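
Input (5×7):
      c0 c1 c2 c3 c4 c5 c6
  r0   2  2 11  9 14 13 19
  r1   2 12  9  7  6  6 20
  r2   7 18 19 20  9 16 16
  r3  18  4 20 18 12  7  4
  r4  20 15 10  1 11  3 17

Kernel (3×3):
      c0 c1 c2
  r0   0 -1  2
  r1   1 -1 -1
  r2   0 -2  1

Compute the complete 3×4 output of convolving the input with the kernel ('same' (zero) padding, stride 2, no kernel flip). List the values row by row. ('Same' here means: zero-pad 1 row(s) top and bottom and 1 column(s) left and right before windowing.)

4 -29 -24 -46
-35 -38 -16 -28
-45 20 -11 -18

Output[0,0]: The receptive field on the zero-padded input at this output position is [0 0 0 / 0 2 2 / 0 2 12]. Elementwise product with the kernel and sum: 0·-1 + 0·2 + 0·1 + 2·-1 + 2·-1 + 2·-2 + 12·1.
Output[0,1]: The receptive field on the zero-padded input at this output position is [0 0 0 / 2 11 9 / 12 9 7]. Elementwise product with the kernel and sum: 0·-1 + 0·2 + 2·1 + 11·-1 + 9·-1 + 9·-2 + 7·1.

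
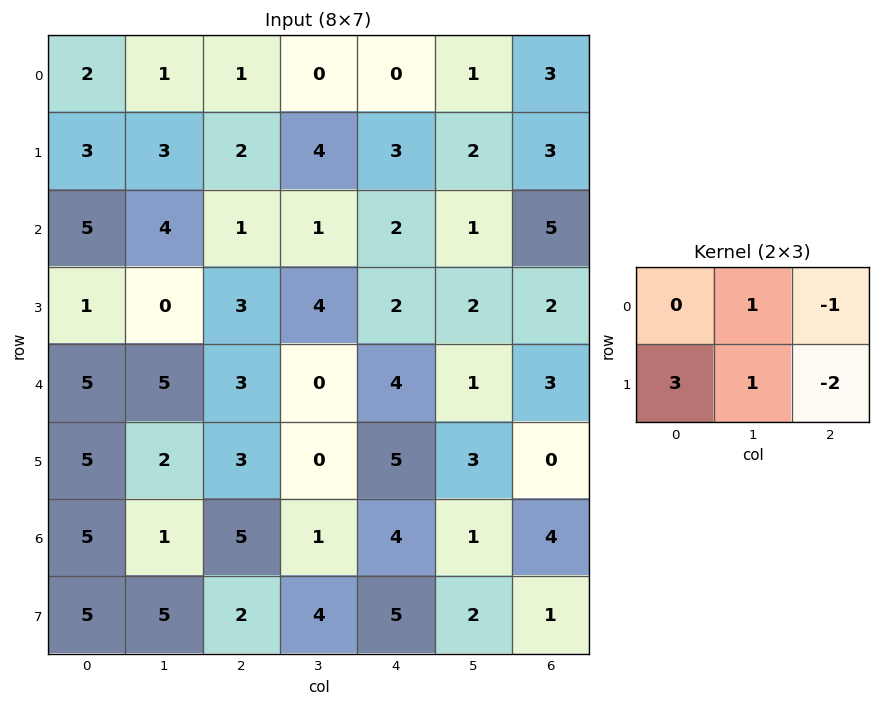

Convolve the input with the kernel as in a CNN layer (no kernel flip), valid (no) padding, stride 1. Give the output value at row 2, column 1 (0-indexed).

-5

The receptive field on the input at this output position is [4 1 1 / 0 3 4]. Elementwise product with the kernel and sum: 1·1 + 1·-1 + 0·3 + 3·1 + 4·-2.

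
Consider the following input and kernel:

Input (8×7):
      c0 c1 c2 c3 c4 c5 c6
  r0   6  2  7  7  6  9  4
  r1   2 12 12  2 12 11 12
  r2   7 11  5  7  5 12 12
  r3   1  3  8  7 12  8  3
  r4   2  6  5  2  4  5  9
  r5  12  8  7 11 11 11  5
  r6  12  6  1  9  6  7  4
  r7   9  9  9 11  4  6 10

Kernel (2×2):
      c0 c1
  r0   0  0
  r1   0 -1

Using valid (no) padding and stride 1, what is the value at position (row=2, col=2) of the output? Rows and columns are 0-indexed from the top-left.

-7

The receptive field on the input at this output position is [5 7 / 8 7]. Elementwise product with the kernel and sum: 7·-1.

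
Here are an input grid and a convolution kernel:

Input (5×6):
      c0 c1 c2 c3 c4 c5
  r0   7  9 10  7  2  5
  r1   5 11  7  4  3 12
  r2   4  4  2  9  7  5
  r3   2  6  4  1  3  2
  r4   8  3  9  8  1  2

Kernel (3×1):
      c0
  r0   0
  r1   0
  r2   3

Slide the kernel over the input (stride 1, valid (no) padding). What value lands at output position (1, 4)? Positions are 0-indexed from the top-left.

9

The receptive field on the input at this output position is [3 / 7 / 3]. Elementwise product with the kernel and sum: 3·3.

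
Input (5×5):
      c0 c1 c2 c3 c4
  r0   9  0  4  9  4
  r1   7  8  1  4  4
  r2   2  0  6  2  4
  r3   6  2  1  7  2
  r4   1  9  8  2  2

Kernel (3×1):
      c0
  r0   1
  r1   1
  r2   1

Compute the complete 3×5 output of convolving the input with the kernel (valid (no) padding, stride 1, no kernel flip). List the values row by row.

Output[0,0]: The receptive field on the input at this output position is [9 / 7 / 2]. Elementwise product with the kernel and sum: 9·1 + 7·1 + 2·1.
Output[0,1]: The receptive field on the input at this output position is [0 / 8 / 0]. Elementwise product with the kernel and sum: 0·1 + 8·1 + 0·1.

18 8 11 15 12
15 10 8 13 10
9 11 15 11 8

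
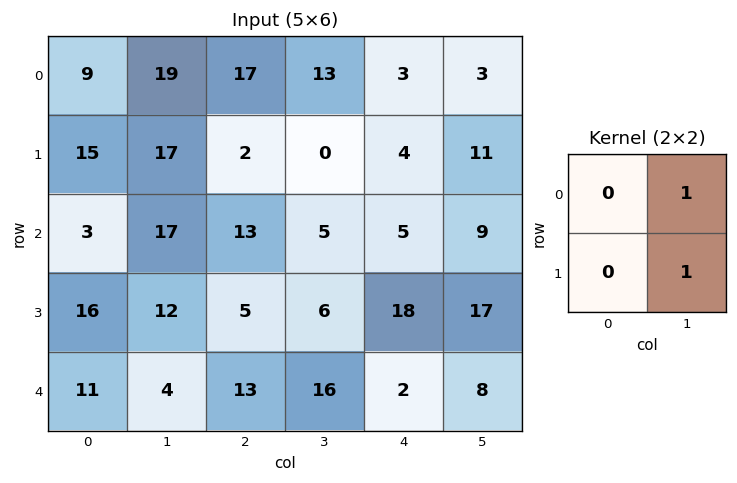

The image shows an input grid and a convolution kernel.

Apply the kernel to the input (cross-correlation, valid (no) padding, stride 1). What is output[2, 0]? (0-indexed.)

The receptive field on the input at this output position is [3 17 / 16 12]. Elementwise product with the kernel and sum: 17·1 + 12·1.

29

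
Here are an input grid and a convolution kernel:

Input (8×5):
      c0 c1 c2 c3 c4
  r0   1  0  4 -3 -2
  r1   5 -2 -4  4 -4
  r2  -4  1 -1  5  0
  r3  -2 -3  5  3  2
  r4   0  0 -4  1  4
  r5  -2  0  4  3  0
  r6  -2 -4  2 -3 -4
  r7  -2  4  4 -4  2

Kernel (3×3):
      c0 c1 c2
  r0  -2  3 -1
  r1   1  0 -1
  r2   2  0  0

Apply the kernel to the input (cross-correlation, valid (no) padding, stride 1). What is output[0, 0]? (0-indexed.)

The receptive field on the input at this output position is [1 0 4 / 5 -2 -4 / -4 1 -1]. Elementwise product with the kernel and sum: 1·-2 + 0·3 + 4·-1 + 5·1 + -4·-1 + -4·2.

-5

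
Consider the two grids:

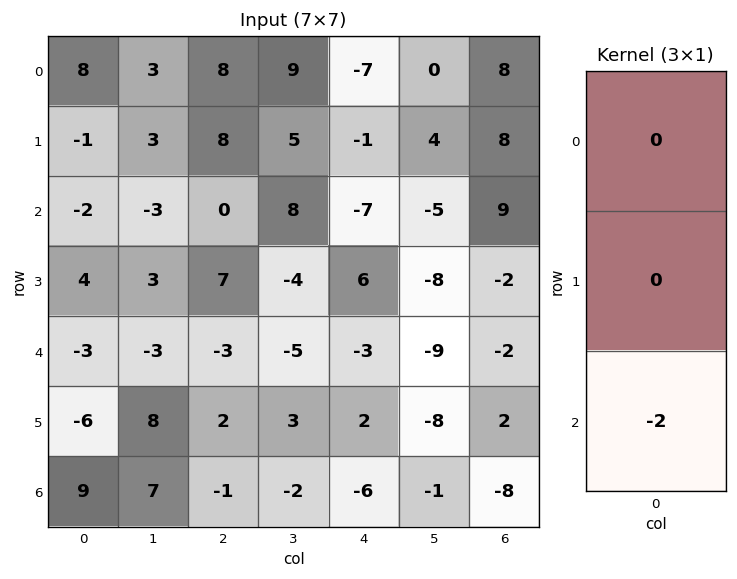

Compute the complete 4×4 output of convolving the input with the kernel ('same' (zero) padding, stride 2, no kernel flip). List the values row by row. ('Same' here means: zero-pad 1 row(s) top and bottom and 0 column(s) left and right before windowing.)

Output[0,0]: The receptive field on the zero-padded input at this output position is [0 / 8 / -1]. Elementwise product with the kernel and sum: -1·-2.

2 -16 2 -16
-8 -14 -12 4
12 -4 -4 -4
0 0 0 0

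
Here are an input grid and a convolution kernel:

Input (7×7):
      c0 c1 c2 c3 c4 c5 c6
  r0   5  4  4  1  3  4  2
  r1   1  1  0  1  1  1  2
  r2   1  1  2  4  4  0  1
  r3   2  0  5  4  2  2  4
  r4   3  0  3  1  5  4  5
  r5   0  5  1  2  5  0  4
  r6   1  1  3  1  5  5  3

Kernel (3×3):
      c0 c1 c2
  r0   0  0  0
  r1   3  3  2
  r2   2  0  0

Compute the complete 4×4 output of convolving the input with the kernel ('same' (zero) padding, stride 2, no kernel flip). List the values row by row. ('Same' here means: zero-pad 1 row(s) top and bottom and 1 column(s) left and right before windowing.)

Output[0,0]: The receptive field on the zero-padded input at this output position is [0 0 0 / 0 5 4 / 0 1 1]. Elementwise product with the kernel and sum: 0·3 + 5·3 + 4·2 + 0·2.
Output[0,1]: The receptive field on the zero-padded input at this output position is [0 0 0 / 4 4 1 / 1 0 1]. Elementwise product with the kernel and sum: 4·3 + 4·3 + 1·2 + 1·2.

23 28 22 20
5 17 32 7
9 21 30 27
5 14 28 24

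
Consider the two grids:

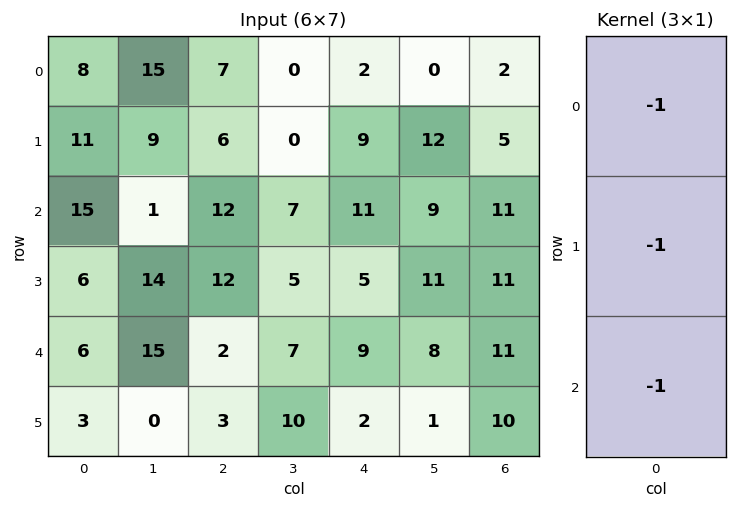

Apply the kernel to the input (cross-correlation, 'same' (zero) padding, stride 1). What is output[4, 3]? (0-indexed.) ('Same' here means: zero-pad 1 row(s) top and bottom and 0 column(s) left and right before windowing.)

-22

The receptive field on the zero-padded input at this output position is [5 / 7 / 10]. Elementwise product with the kernel and sum: 5·-1 + 7·-1 + 10·-1.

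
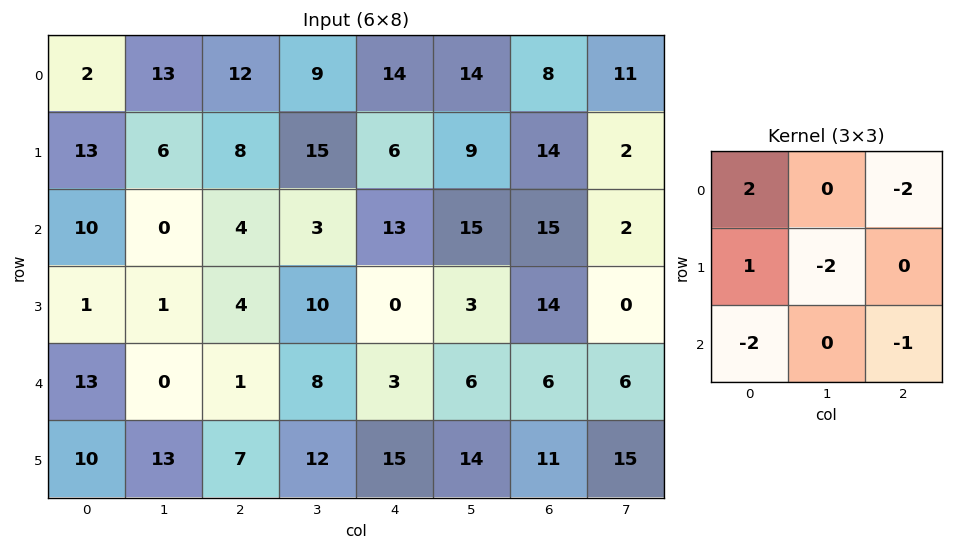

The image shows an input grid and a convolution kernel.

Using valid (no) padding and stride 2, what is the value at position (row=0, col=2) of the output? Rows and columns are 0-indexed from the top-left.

The receptive field on the input at this output position is [14 14 8 / 6 9 14 / 13 15 15]. Elementwise product with the kernel and sum: 14·2 + 8·-2 + 6·1 + 9·-2 + 13·-2 + 15·-1.

-41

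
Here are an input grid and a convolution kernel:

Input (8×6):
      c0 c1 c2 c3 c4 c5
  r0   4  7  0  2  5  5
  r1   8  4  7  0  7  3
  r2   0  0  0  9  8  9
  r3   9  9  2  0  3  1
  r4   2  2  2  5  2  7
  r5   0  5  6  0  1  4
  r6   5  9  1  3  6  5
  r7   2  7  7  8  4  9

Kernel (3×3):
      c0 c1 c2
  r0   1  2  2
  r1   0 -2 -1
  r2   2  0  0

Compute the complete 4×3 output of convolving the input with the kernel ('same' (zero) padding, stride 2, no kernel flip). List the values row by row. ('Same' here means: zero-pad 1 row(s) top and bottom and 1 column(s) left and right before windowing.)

Output[0,0]: The receptive field on the zero-padded input at this output position is [0 0 0 / 0 4 7 / 0 8 4]. Elementwise product with the kernel and sum: 0·1 + 0·2 + 0·2 + 4·-2 + 7·-1 + 0·2.

-15 6 -15
24 27 -5
30 14 -3
-9 26 9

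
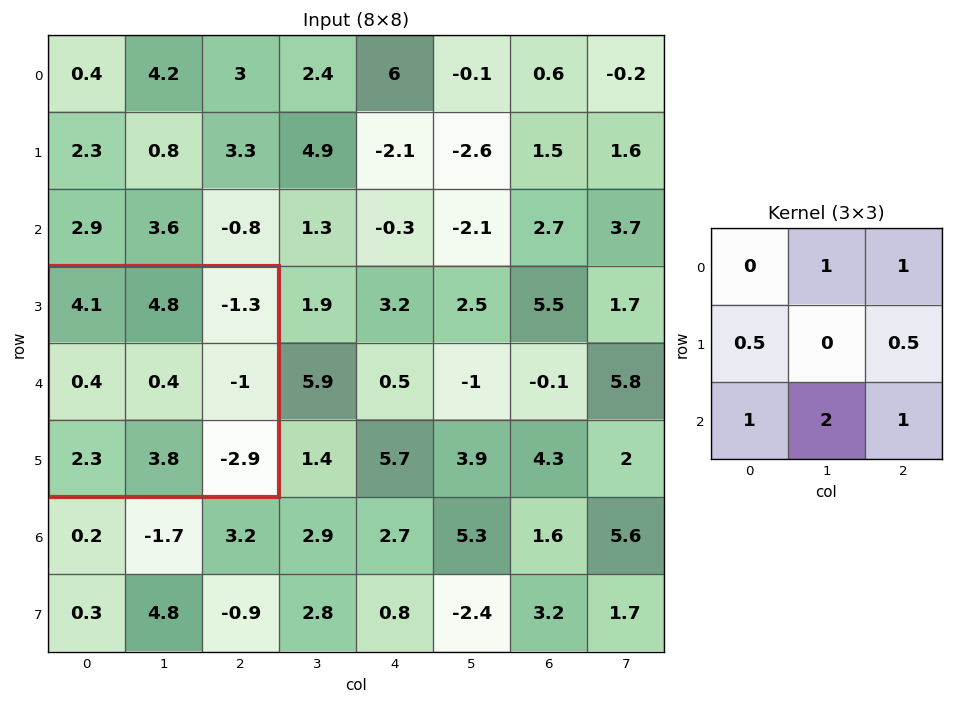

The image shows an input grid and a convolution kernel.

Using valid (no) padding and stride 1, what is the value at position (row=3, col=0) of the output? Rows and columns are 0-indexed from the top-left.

The receptive field on the input at this output position is [4.1 4.8 -1.3 / 0.4 0.4 -1 / 2.3 3.8 -2.9]. Elementwise product with the kernel and sum: 4.8·1 + -1.3·1 + 0.4·0.5 + -1·0.5 + 2.3·1 + 3.8·2 + -2.9·1.

10.2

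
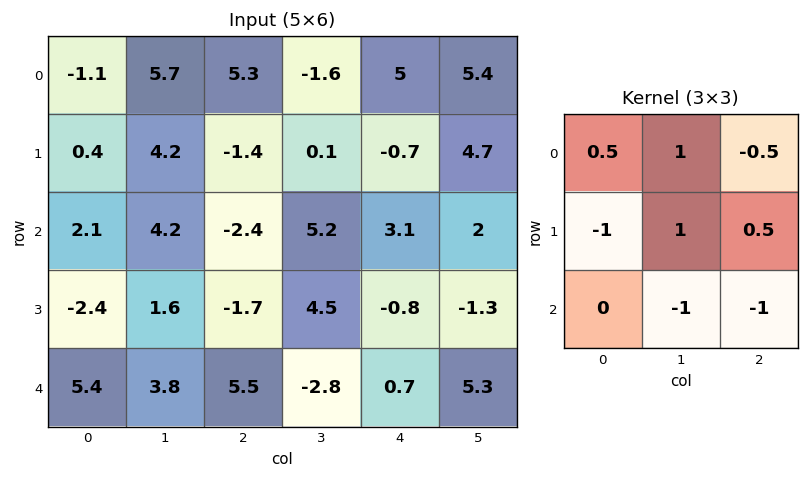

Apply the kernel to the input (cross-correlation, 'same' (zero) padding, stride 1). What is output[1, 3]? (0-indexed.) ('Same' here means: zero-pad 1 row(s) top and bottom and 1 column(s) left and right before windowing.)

-8.6

The receptive field on the zero-padded input at this output position is [5.3 -1.6 5 / -1.4 0.1 -0.7 / -2.4 5.2 3.1]. Elementwise product with the kernel and sum: 5.3·0.5 + -1.6·1 + 5·-0.5 + -1.4·-1 + 0.1·1 + -0.7·0.5 + 5.2·-1 + 3.1·-1.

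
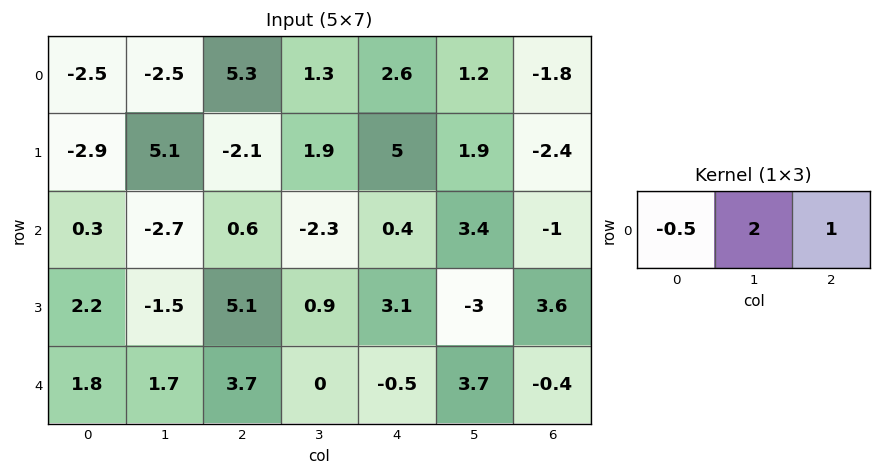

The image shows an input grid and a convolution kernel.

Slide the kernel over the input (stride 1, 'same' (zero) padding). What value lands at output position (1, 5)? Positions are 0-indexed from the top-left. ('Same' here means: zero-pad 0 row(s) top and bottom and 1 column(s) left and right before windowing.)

-1.1

The receptive field on the zero-padded input at this output position is [5 1.9 -2.4]. Elementwise product with the kernel and sum: 5·-0.5 + 1.9·2 + -2.4·1.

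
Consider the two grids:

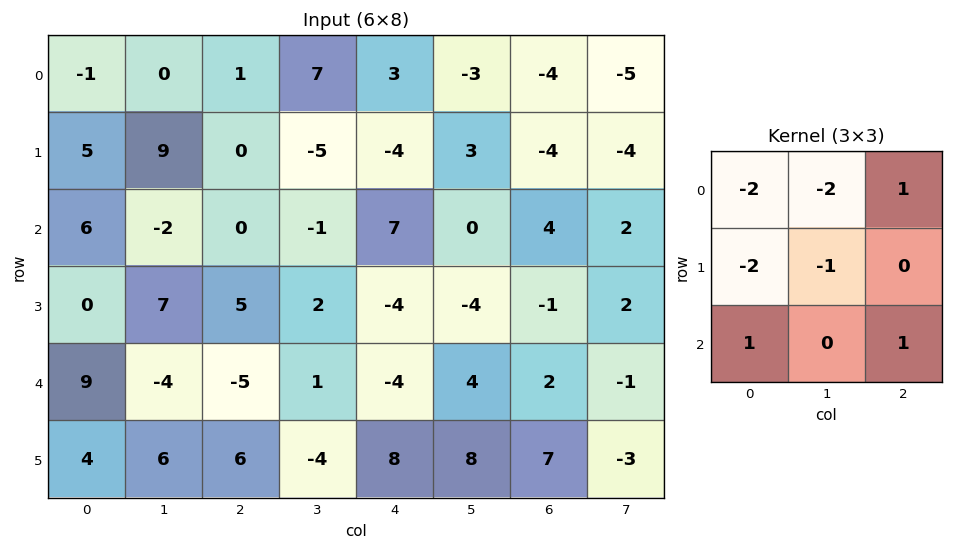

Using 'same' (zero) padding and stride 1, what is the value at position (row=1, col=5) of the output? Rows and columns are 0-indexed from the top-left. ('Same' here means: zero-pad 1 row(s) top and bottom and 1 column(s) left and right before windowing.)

The receptive field on the zero-padded input at this output position is [3 -3 -4 / -4 3 -4 / 7 0 4]. Elementwise product with the kernel and sum: 3·-2 + -3·-2 + -4·1 + -4·-2 + 3·-1 + 7·1 + 4·1.

12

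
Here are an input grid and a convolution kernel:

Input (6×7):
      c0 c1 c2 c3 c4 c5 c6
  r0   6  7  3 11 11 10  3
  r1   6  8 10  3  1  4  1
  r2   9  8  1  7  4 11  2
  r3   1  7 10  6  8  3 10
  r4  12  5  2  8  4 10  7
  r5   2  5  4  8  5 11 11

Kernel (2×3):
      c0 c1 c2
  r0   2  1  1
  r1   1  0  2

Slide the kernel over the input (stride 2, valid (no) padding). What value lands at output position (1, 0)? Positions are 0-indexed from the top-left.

The receptive field on the input at this output position is [9 8 1 / 1 7 10]. Elementwise product with the kernel and sum: 9·2 + 8·1 + 1·1 + 1·1 + 10·2.

48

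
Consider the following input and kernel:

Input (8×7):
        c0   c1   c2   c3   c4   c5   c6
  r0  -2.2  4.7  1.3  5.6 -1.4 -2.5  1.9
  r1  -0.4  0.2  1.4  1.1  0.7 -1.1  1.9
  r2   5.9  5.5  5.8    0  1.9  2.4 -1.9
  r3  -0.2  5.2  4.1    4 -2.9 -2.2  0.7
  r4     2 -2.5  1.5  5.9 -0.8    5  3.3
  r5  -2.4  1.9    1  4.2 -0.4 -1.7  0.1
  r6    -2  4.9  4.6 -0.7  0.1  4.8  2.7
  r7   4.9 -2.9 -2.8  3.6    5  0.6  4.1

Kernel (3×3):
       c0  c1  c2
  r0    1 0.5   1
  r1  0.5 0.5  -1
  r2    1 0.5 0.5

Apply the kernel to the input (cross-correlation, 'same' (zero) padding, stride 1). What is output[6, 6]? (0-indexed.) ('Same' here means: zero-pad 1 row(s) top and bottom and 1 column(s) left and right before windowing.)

4.75

The receptive field on the zero-padded input at this output position is [-1.7 0.1 0 / 4.8 2.7 0 / 0.6 4.1 0]. Elementwise product with the kernel and sum: -1.7·1 + 0.1·0.5 + 0·1 + 4.8·0.5 + 2.7·0.5 + 0·-1 + 0.6·1 + 4.1·0.5 + 0·0.5.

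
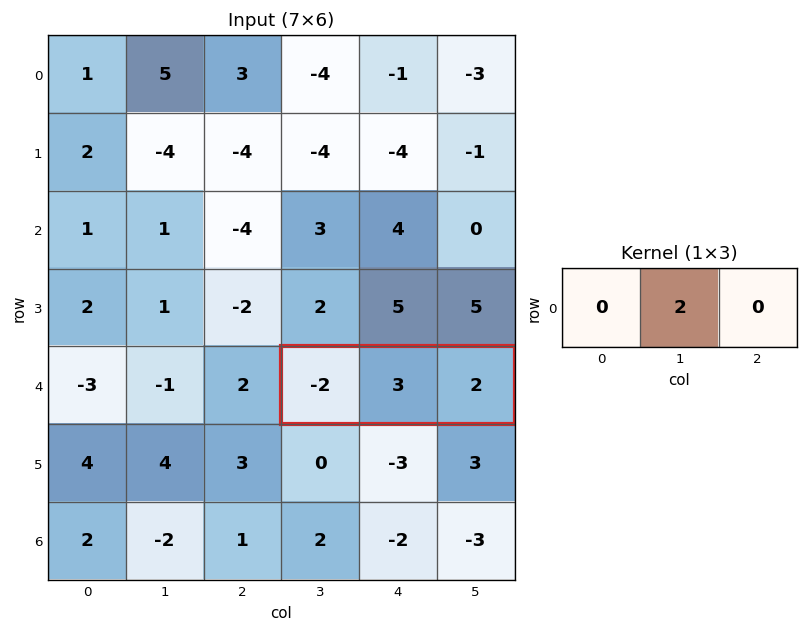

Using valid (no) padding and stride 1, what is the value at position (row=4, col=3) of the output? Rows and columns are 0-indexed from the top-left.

6

The receptive field on the input at this output position is [-2 3 2]. Elementwise product with the kernel and sum: 3·2.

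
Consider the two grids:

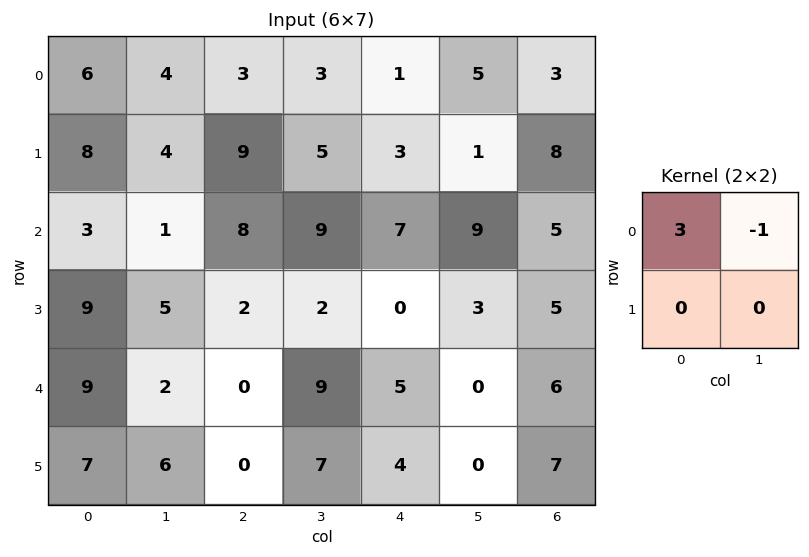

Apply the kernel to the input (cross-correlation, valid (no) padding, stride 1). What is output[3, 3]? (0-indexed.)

6

The receptive field on the input at this output position is [2 0 / 9 5]. Elementwise product with the kernel and sum: 2·3 + 0·-1.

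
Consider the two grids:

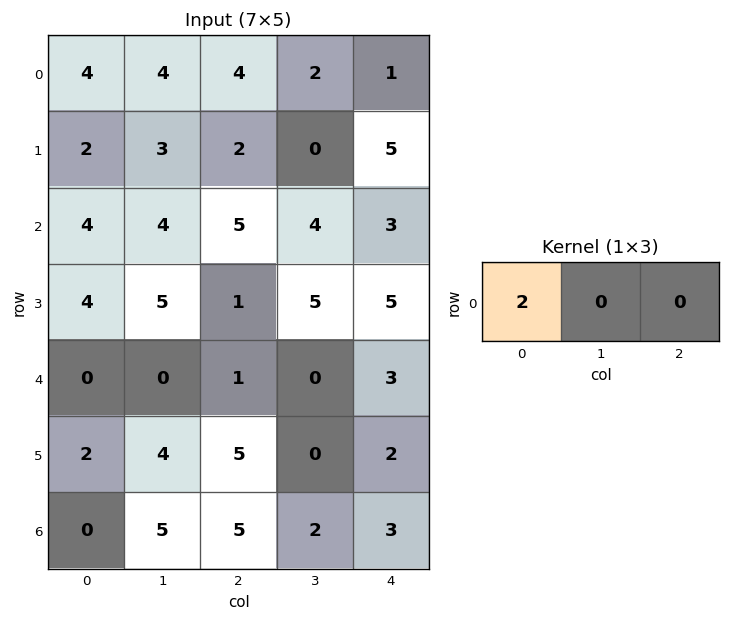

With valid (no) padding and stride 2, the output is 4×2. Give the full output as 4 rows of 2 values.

Output[0,0]: The receptive field on the input at this output position is [4 4 4]. Elementwise product with the kernel and sum: 4·2.
Output[0,1]: The receptive field on the input at this output position is [4 2 1]. Elementwise product with the kernel and sum: 4·2.

8 8
8 10
0 2
0 10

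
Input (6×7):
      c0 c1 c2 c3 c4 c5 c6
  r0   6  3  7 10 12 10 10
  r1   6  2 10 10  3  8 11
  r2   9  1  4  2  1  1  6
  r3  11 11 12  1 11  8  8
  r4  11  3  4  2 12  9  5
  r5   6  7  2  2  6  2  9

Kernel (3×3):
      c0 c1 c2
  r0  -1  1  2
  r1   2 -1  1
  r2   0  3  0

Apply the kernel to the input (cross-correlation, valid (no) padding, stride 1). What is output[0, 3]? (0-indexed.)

50

The receptive field on the input at this output position is [10 12 10 / 10 3 8 / 2 1 1]. Elementwise product with the kernel and sum: 10·-1 + 12·1 + 10·2 + 10·2 + 3·-1 + 8·1 + 1·3.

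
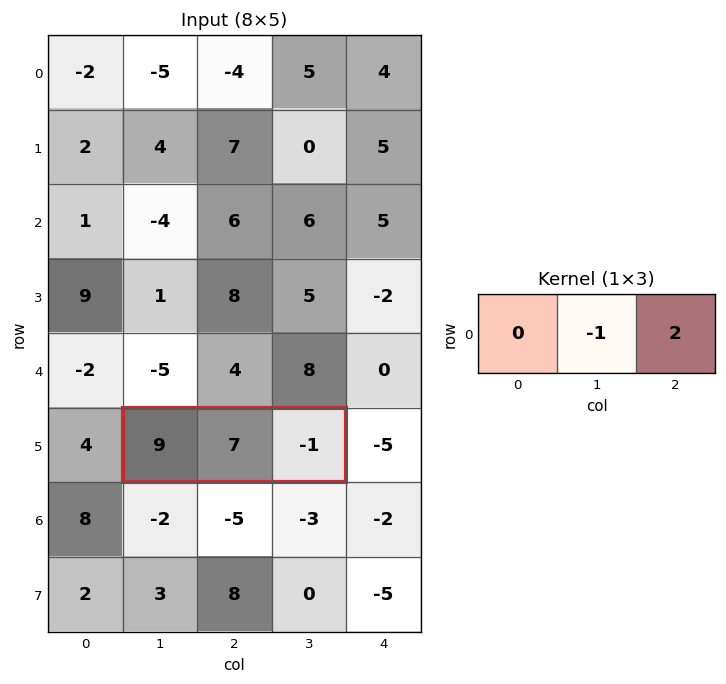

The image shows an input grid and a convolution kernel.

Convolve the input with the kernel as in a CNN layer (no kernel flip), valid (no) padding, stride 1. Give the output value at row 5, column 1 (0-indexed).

-9

The receptive field on the input at this output position is [9 7 -1]. Elementwise product with the kernel and sum: 7·-1 + -1·2.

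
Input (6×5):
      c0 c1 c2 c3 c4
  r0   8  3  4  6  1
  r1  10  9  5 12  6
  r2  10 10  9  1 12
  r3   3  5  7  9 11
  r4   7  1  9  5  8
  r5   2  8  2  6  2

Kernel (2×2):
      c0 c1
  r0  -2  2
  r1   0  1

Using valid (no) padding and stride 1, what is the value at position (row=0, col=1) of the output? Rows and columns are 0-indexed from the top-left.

7

The receptive field on the input at this output position is [3 4 / 9 5]. Elementwise product with the kernel and sum: 3·-2 + 4·2 + 5·1.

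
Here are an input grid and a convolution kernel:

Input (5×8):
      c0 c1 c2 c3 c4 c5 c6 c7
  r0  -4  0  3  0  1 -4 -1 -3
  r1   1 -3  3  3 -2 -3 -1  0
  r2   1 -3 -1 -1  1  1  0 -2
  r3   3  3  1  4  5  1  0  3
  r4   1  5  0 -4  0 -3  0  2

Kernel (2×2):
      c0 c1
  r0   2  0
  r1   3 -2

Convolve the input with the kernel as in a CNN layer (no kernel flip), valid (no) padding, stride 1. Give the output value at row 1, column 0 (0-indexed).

The receptive field on the input at this output position is [1 -3 / 1 -3]. Elementwise product with the kernel and sum: 1·2 + 1·3 + -3·-2.

11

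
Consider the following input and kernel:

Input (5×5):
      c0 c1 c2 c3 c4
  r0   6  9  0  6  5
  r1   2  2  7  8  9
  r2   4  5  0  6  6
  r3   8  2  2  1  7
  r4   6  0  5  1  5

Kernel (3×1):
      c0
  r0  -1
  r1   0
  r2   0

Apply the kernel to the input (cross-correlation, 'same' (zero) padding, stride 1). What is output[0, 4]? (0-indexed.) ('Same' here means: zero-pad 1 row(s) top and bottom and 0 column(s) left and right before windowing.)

0

The receptive field on the zero-padded input at this output position is [0 / 5 / 9]. Elementwise product with the kernel and sum: 0·-1.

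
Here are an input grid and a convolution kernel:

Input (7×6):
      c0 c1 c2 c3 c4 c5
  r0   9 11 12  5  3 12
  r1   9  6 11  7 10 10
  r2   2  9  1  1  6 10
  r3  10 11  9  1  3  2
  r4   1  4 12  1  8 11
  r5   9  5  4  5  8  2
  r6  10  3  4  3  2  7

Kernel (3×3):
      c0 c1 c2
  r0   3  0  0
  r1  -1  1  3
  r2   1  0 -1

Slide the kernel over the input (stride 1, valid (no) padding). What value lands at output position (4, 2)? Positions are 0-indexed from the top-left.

63

The receptive field on the input at this output position is [12 1 8 / 4 5 8 / 4 3 2]. Elementwise product with the kernel and sum: 12·3 + 4·-1 + 5·1 + 8·3 + 4·1 + 2·-1.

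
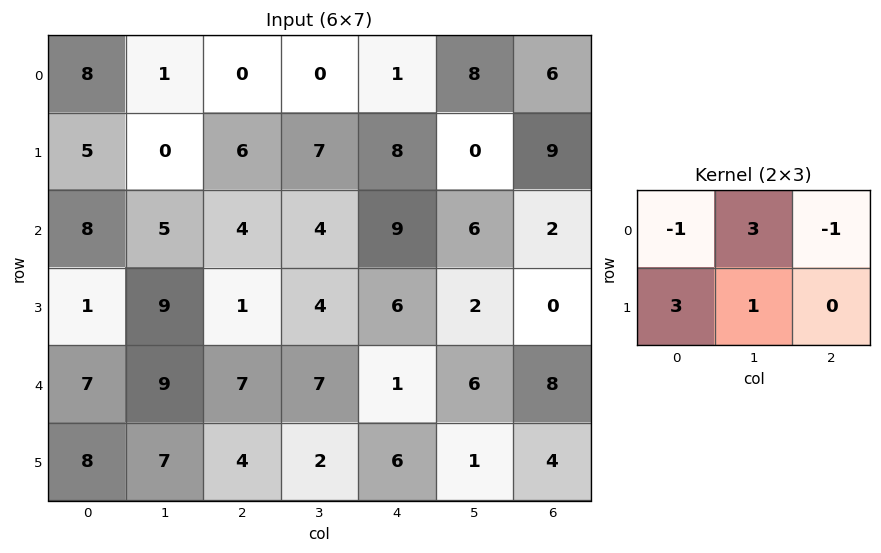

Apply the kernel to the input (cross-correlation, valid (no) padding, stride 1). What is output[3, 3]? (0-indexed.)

The receptive field on the input at this output position is [4 6 2 / 7 1 6]. Elementwise product with the kernel and sum: 4·-1 + 6·3 + 2·-1 + 7·3 + 1·1.

34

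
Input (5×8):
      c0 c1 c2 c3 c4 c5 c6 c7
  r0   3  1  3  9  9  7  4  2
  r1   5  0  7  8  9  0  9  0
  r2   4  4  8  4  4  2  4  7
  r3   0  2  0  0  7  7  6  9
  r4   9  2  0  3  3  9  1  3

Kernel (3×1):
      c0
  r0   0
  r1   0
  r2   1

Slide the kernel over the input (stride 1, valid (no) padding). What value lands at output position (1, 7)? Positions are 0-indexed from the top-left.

The receptive field on the input at this output position is [0 / 7 / 9]. Elementwise product with the kernel and sum: 9·1.

9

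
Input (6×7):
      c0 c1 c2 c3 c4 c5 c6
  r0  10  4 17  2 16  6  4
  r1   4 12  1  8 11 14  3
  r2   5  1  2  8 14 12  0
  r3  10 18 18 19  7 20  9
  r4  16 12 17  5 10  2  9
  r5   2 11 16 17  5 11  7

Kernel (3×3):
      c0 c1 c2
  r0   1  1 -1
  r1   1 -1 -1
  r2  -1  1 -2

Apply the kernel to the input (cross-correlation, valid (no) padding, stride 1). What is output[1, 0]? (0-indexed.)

-11

The receptive field on the input at this output position is [4 12 1 / 5 1 2 / 10 18 18]. Elementwise product with the kernel and sum: 4·1 + 12·1 + 1·-1 + 5·1 + 1·-1 + 2·-1 + 10·-1 + 18·1 + 18·-2.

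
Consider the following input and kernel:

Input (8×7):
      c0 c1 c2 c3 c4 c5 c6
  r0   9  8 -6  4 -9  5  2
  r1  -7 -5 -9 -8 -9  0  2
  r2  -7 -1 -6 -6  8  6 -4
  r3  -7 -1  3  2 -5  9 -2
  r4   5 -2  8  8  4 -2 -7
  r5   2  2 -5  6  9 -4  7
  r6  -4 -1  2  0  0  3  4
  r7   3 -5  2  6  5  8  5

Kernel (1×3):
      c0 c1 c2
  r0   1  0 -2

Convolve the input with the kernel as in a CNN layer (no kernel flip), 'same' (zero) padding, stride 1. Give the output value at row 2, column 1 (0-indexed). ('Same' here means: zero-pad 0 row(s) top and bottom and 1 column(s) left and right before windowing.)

The receptive field on the zero-padded input at this output position is [-7 -1 -6]. Elementwise product with the kernel and sum: -7·1 + -6·-2.

5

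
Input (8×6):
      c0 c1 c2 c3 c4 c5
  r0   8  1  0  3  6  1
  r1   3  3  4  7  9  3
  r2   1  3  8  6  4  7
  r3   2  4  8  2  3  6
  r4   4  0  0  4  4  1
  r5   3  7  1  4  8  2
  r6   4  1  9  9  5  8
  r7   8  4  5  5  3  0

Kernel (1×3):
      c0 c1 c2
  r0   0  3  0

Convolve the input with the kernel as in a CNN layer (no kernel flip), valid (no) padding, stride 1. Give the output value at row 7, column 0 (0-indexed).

The receptive field on the input at this output position is [8 4 5]. Elementwise product with the kernel and sum: 4·3.

12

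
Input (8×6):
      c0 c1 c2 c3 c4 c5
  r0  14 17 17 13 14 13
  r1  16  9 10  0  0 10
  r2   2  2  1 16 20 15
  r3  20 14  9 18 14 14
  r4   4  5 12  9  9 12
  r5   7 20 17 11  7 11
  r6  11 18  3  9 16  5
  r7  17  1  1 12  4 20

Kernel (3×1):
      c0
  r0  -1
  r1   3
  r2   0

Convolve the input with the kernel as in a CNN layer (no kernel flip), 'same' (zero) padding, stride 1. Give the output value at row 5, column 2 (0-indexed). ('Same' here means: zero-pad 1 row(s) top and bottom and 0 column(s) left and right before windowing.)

The receptive field on the zero-padded input at this output position is [12 / 17 / 3]. Elementwise product with the kernel and sum: 12·-1 + 17·3.

39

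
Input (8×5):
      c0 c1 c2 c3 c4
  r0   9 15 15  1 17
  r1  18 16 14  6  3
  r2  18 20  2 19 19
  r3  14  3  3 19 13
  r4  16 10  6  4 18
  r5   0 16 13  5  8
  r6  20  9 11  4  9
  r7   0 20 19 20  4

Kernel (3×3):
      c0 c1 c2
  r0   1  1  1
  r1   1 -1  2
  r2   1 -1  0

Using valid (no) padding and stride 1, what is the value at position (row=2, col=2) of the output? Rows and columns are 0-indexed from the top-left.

The receptive field on the input at this output position is [2 19 19 / 3 19 13 / 6 4 18]. Elementwise product with the kernel and sum: 2·1 + 19·1 + 19·1 + 3·1 + 19·-1 + 13·2 + 6·1 + 4·-1.

52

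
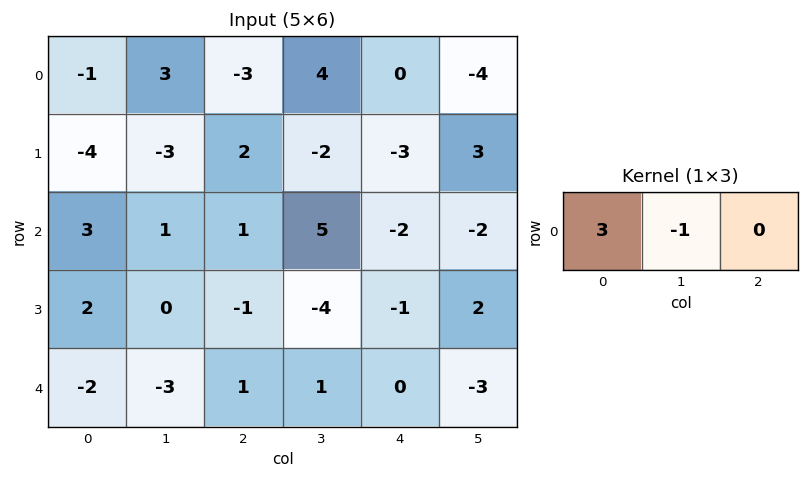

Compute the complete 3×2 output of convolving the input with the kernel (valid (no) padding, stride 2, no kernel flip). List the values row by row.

Output[0,0]: The receptive field on the input at this output position is [-1 3 -3]. Elementwise product with the kernel and sum: -1·3 + 3·-1.
Output[0,1]: The receptive field on the input at this output position is [-3 4 0]. Elementwise product with the kernel and sum: -3·3 + 4·-1.

-6 -13
8 -2
-3 2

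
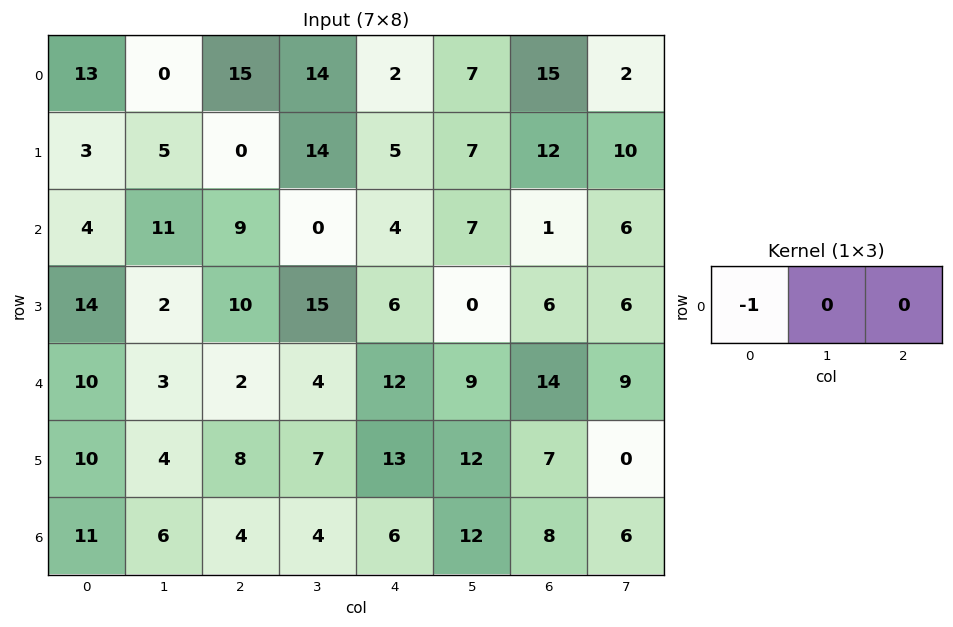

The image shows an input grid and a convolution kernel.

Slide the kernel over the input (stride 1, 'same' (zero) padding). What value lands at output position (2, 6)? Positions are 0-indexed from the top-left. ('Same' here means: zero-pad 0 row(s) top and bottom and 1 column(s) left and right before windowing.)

The receptive field on the zero-padded input at this output position is [7 1 6]. Elementwise product with the kernel and sum: 7·-1.

-7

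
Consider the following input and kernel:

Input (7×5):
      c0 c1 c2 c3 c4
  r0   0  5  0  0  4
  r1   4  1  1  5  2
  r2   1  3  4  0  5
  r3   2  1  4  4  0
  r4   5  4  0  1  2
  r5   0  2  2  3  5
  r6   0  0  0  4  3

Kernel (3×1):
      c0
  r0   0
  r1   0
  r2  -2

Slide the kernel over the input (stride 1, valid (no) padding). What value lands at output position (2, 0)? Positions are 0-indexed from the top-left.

The receptive field on the input at this output position is [1 / 2 / 5]. Elementwise product with the kernel and sum: 5·-2.

-10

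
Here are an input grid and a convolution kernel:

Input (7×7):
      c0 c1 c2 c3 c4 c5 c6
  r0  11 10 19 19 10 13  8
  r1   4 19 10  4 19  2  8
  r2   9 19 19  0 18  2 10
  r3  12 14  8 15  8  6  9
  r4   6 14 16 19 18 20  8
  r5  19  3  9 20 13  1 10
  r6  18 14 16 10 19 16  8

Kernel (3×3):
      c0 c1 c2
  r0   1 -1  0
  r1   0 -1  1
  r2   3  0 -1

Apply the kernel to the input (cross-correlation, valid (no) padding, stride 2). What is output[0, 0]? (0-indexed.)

0

The receptive field on the input at this output position is [11 10 19 / 4 19 10 / 9 19 19]. Elementwise product with the kernel and sum: 11·1 + 10·-1 + 19·-1 + 10·1 + 9·3 + 19·-1.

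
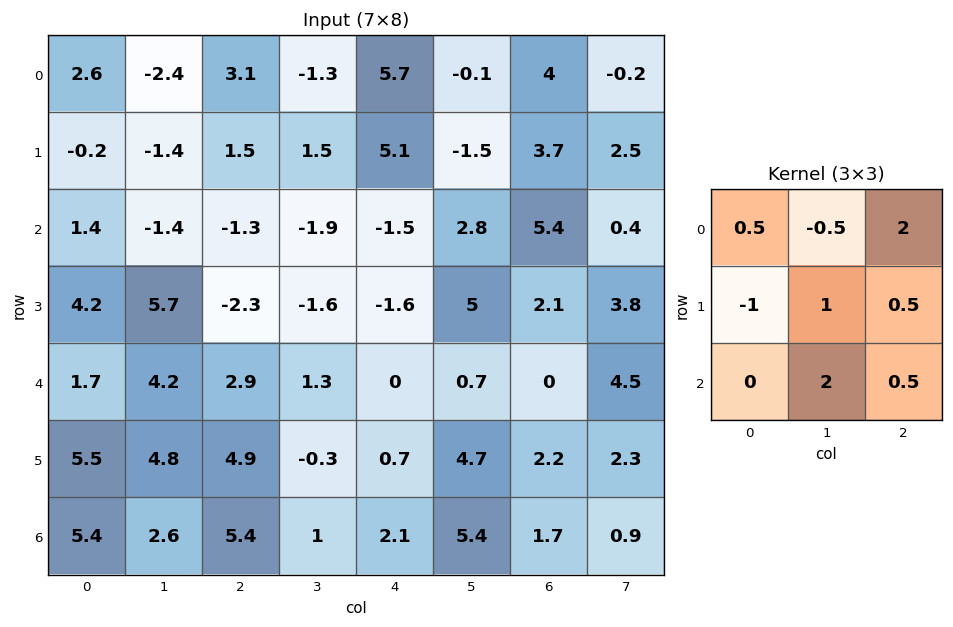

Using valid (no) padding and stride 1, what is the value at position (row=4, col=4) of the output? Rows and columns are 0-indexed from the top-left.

16.4

The receptive field on the input at this output position is [0 0.7 0 / 0.7 4.7 2.2 / 2.1 5.4 1.7]. Elementwise product with the kernel and sum: 0·0.5 + 0.7·-0.5 + 0·2 + 0.7·-1 + 4.7·1 + 2.2·0.5 + 5.4·2 + 1.7·0.5.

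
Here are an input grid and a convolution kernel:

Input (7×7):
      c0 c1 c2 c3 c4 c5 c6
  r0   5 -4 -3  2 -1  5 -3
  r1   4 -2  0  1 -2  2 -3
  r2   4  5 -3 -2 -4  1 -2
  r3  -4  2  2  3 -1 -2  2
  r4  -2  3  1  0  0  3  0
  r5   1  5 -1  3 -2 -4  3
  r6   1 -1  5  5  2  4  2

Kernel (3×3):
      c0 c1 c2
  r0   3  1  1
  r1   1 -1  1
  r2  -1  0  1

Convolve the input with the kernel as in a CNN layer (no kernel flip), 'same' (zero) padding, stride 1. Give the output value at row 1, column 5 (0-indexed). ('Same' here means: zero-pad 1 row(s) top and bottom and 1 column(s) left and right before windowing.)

-6

The receptive field on the zero-padded input at this output position is [-1 5 -3 / -2 2 -3 / -4 1 -2]. Elementwise product with the kernel and sum: -1·3 + 5·1 + -3·1 + -2·1 + 2·-1 + -3·1 + -4·-1 + -2·1.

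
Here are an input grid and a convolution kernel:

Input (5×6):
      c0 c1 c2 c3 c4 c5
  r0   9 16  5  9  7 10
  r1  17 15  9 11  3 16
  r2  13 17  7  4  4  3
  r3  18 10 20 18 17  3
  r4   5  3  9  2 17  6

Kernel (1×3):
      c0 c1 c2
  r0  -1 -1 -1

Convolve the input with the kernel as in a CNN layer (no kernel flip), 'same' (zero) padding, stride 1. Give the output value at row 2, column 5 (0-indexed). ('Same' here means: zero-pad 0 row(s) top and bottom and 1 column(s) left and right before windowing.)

-7

The receptive field on the zero-padded input at this output position is [4 3 0]. Elementwise product with the kernel and sum: 4·-1 + 3·-1 + 0·-1.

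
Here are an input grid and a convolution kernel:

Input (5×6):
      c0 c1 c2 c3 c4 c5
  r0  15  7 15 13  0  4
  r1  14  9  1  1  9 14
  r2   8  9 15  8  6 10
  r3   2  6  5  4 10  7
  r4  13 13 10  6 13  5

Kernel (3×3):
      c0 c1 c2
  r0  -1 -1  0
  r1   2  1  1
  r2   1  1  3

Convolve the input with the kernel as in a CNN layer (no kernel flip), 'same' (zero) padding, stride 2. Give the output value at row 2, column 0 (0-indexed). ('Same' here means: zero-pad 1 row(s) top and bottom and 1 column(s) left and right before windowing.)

The receptive field on the zero-padded input at this output position is [0 2 6 / 0 13 13 / 0 0 0]. Elementwise product with the kernel and sum: 0·-1 + 2·-1 + 0·2 + 13·1 + 13·1 + 0·1 + 0·1 + 0·3.

24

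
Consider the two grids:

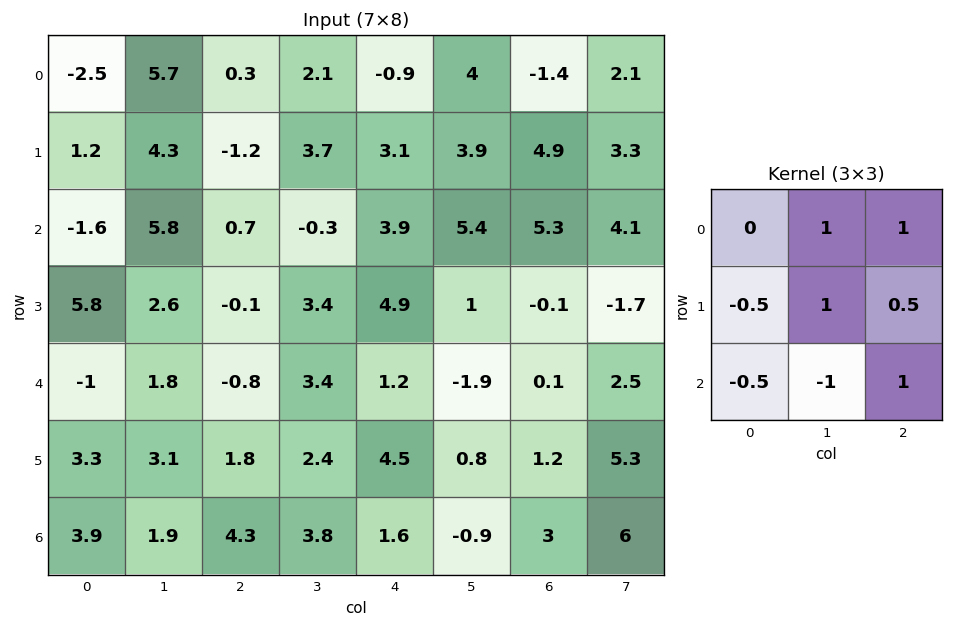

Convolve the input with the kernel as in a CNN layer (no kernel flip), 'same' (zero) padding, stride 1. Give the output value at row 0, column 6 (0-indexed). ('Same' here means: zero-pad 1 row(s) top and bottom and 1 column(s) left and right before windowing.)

-5.9

The receptive field on the zero-padded input at this output position is [0 0 0 / 4 -1.4 2.1 / 3.9 4.9 3.3]. Elementwise product with the kernel and sum: 0·1 + 0·1 + 4·-0.5 + -1.4·1 + 2.1·0.5 + 3.9·-0.5 + 4.9·-1 + 3.3·1.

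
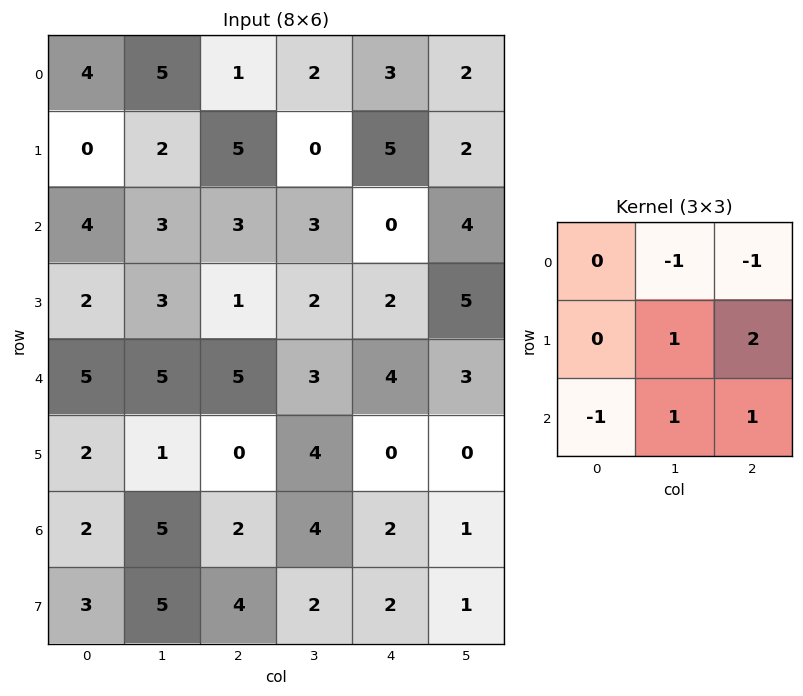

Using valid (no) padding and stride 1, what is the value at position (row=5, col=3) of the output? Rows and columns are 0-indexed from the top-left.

The receptive field on the input at this output position is [4 0 0 / 4 2 1 / 2 2 1]. Elementwise product with the kernel and sum: 0·-1 + 0·-1 + 2·1 + 1·2 + 2·-1 + 2·1 + 1·1.

5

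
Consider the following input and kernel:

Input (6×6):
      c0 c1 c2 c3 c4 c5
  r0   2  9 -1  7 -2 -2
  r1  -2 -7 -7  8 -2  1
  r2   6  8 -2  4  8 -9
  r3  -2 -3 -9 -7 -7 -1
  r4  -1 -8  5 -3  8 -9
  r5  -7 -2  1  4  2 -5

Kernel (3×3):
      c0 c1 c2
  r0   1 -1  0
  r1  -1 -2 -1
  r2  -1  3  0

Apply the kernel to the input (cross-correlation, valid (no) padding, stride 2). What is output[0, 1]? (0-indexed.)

-1

The receptive field on the input at this output position is [-1 7 -2 / -7 8 -2 / -2 4 8]. Elementwise product with the kernel and sum: -1·1 + 7·-1 + -7·-1 + 8·-2 + -2·-1 + -2·-1 + 4·3.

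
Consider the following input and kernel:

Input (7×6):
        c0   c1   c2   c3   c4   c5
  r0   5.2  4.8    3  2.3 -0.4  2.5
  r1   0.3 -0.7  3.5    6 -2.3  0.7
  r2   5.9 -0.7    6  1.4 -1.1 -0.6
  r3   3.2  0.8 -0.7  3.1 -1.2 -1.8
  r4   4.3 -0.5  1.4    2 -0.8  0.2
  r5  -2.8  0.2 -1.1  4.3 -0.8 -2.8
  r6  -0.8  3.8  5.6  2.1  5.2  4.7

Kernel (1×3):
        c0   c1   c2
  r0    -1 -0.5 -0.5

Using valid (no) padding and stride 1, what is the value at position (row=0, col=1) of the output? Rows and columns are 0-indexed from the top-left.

The receptive field on the input at this output position is [4.8 3 2.3]. Elementwise product with the kernel and sum: 4.8·-1 + 3·-0.5 + 2.3·-0.5.

-7.45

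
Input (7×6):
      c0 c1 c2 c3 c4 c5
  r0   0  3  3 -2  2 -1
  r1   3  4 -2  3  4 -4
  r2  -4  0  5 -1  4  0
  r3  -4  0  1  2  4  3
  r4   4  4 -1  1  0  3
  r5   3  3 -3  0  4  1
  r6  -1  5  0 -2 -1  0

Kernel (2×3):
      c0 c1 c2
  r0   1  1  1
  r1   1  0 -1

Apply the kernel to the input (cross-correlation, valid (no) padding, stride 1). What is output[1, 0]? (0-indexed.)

-4

The receptive field on the input at this output position is [3 4 -2 / -4 0 5]. Elementwise product with the kernel and sum: 3·1 + 4·1 + -2·1 + -4·1 + 5·-1.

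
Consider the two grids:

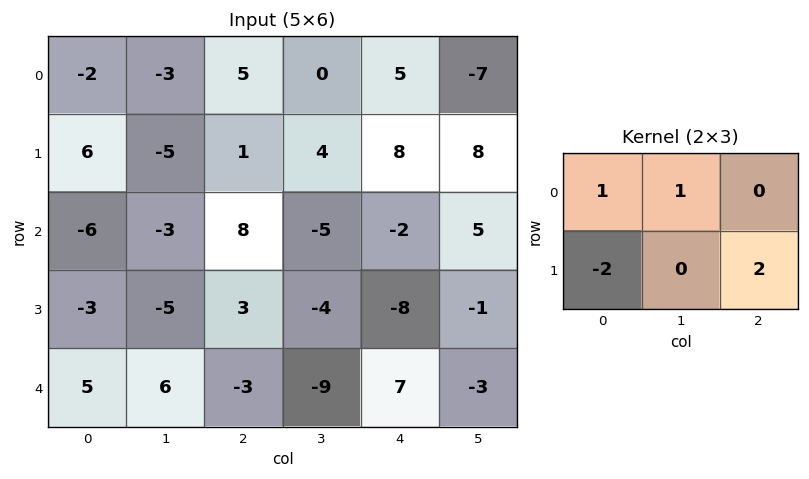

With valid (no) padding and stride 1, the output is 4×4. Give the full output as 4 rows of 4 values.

-15 20 19 13
29 -8 -15 32
3 7 -19 -1
-24 -32 19 0

Output[0,0]: The receptive field on the input at this output position is [-2 -3 5 / 6 -5 1]. Elementwise product with the kernel and sum: -2·1 + -3·1 + 6·-2 + 1·2.
Output[0,1]: The receptive field on the input at this output position is [-3 5 0 / -5 1 4]. Elementwise product with the kernel and sum: -3·1 + 5·1 + -5·-2 + 4·2.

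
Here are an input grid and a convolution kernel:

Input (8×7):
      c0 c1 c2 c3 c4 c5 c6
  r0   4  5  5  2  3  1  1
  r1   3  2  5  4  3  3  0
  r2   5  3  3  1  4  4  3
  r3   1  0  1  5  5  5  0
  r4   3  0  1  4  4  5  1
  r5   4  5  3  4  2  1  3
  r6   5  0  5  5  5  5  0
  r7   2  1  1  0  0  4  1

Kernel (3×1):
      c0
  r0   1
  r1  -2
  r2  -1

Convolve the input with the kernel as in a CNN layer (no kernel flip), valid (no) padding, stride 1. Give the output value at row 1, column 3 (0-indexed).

-3

The receptive field on the input at this output position is [4 / 1 / 5]. Elementwise product with the kernel and sum: 4·1 + 1·-2 + 5·-1.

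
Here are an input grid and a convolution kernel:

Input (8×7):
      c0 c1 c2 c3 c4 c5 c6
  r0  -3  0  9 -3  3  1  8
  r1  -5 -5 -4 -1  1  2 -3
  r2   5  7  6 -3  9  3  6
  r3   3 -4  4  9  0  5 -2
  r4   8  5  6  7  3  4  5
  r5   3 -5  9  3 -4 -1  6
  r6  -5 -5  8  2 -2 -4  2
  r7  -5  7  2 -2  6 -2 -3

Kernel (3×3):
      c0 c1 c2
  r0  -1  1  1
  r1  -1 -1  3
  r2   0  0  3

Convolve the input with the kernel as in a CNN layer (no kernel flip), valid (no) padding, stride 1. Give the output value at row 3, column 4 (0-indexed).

29

The receptive field on the input at this output position is [0 5 -2 / 3 4 5 / -4 -1 6]. Elementwise product with the kernel and sum: 0·-1 + 5·1 + -2·1 + 3·-1 + 4·-1 + 5·3 + 6·3.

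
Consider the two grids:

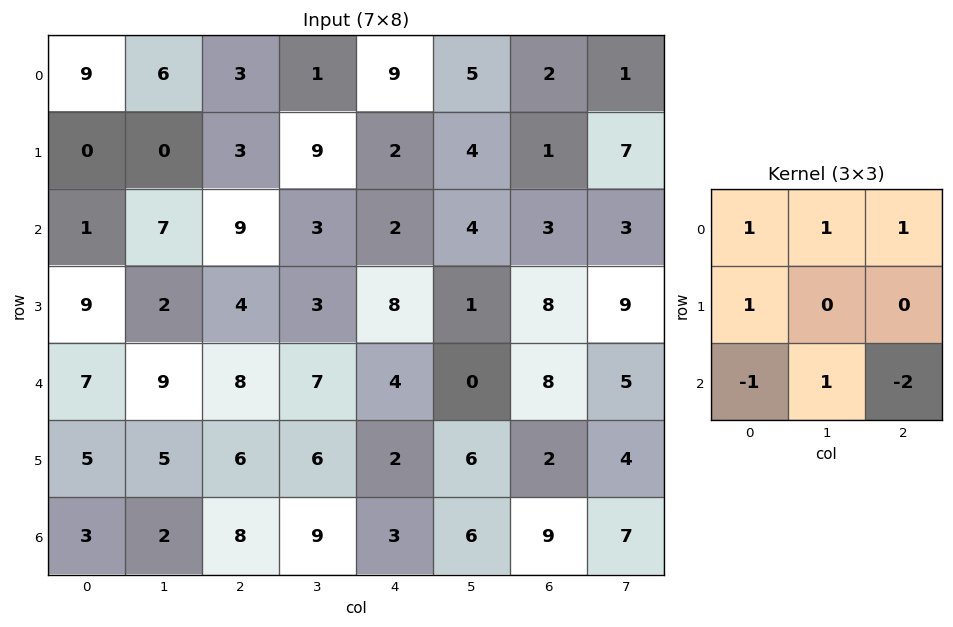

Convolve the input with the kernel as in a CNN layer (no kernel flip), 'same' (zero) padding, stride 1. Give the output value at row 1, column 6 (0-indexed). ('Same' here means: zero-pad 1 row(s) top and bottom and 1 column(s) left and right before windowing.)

5

The receptive field on the zero-padded input at this output position is [5 2 1 / 4 1 7 / 4 3 3]. Elementwise product with the kernel and sum: 5·1 + 2·1 + 1·1 + 4·1 + 4·-1 + 3·1 + 3·-2.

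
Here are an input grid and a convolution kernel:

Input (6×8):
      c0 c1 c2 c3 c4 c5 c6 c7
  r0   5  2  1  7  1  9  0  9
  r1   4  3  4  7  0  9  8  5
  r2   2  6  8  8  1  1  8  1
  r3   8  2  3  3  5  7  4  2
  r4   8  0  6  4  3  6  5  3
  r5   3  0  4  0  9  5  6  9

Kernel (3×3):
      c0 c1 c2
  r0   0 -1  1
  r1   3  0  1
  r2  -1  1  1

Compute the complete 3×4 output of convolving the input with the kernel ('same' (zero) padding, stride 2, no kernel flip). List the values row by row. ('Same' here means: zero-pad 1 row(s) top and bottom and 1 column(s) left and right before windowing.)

Output[0,0]: The receptive field on the zero-padded input at this output position is [0 0 0 / 0 5 2 / 0 4 3]. Elementwise product with the kernel and sum: 0·-1 + 0·1 + 0·3 + 2·1 + 0·-1 + 4·1 + 3·1.

9 21 32 40
15 33 43 0
-3 8 34 29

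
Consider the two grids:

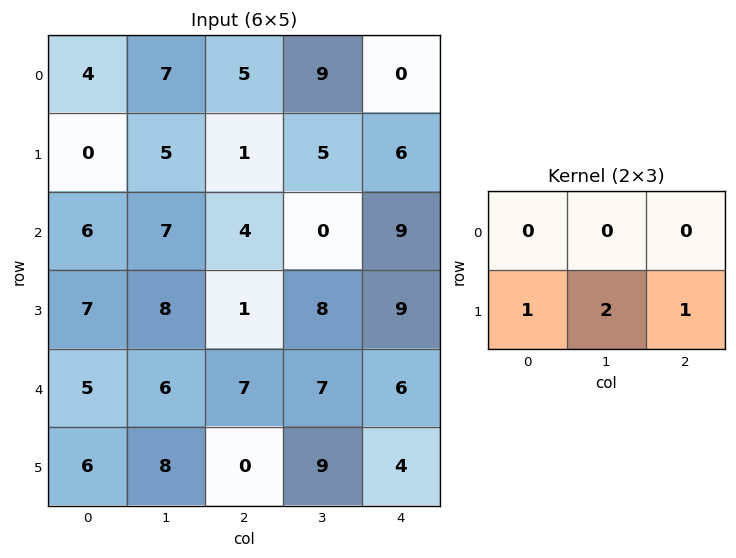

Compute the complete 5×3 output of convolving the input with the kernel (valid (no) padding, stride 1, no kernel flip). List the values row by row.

11 12 17
24 15 13
24 18 26
24 27 27
22 17 22

Output[0,0]: The receptive field on the input at this output position is [4 7 5 / 0 5 1]. Elementwise product with the kernel and sum: 0·1 + 5·2 + 1·1.
Output[0,1]: The receptive field on the input at this output position is [7 5 9 / 5 1 5]. Elementwise product with the kernel and sum: 5·1 + 1·2 + 5·1.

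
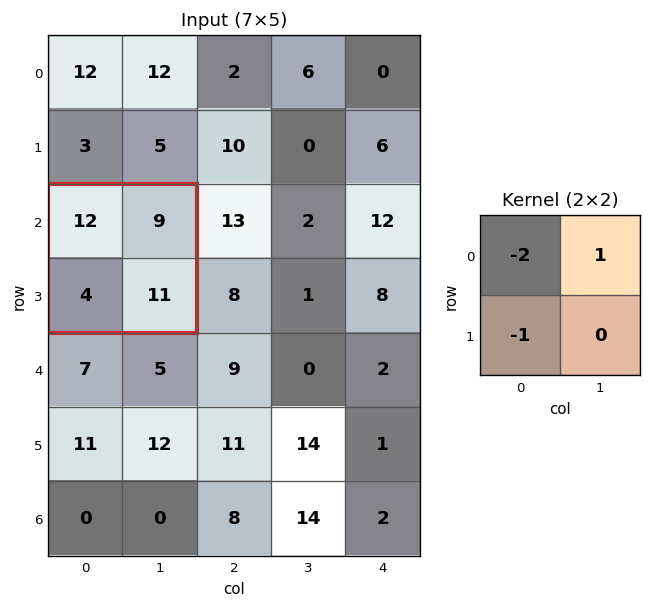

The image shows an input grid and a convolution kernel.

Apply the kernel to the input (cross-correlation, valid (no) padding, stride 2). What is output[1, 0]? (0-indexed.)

-19

The receptive field on the input at this output position is [12 9 / 4 11]. Elementwise product with the kernel and sum: 12·-2 + 9·1 + 4·-1.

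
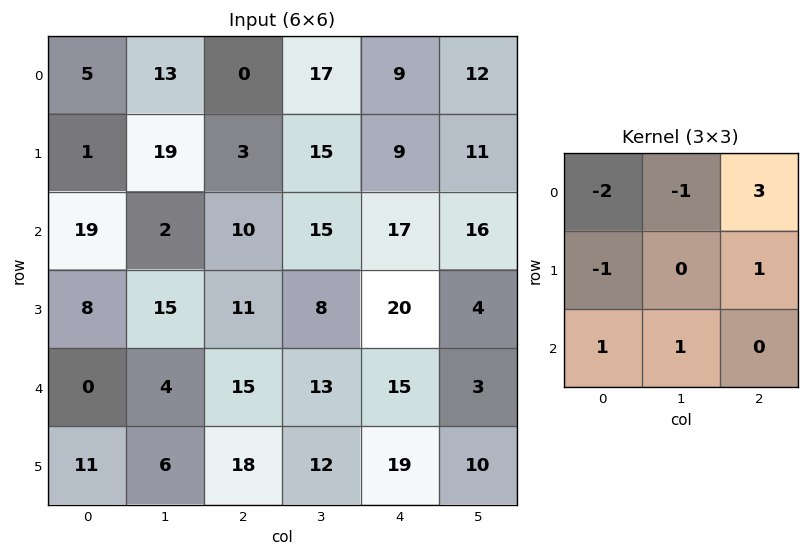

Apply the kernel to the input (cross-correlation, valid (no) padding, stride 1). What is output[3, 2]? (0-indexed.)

60

The receptive field on the input at this output position is [11 8 20 / 15 13 15 / 18 12 19]. Elementwise product with the kernel and sum: 11·-2 + 8·-1 + 20·3 + 15·-1 + 15·1 + 18·1 + 12·1.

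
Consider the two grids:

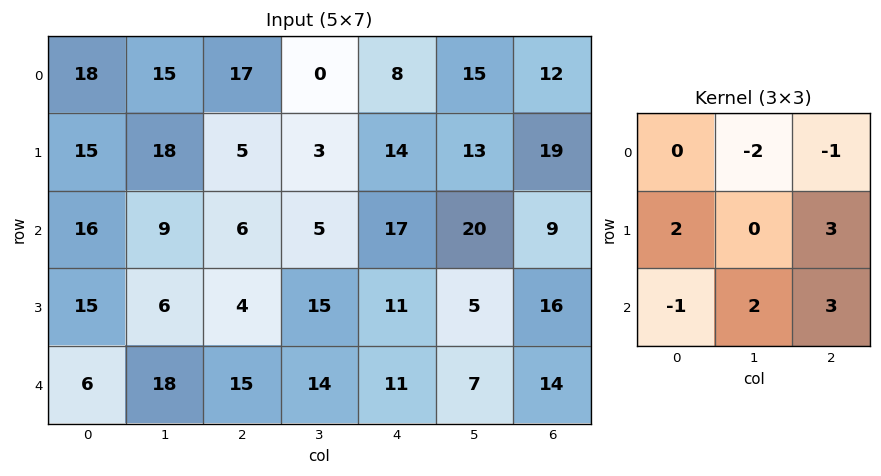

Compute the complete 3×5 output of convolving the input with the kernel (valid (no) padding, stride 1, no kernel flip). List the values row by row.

Output[0,0]: The receptive field on the input at this output position is [18 15 17 / 15 18 5 / 16 9 6]. Elementwise product with the kernel and sum: 15·-2 + 17·-1 + 15·2 + 5·3 + 16·-1 + 9·2 + 6·3.
Output[0,1]: The receptive field on the input at this output position is [15 17 0 / 18 5 3 / 9 6 5]. Elementwise product with the kernel and sum: 17·-2 + 0·-1 + 18·2 + 3·3 + 9·-1 + 6·2 + 5·3.

18 29 99 103 93
18 67 102 51 63
93 94 60 20 66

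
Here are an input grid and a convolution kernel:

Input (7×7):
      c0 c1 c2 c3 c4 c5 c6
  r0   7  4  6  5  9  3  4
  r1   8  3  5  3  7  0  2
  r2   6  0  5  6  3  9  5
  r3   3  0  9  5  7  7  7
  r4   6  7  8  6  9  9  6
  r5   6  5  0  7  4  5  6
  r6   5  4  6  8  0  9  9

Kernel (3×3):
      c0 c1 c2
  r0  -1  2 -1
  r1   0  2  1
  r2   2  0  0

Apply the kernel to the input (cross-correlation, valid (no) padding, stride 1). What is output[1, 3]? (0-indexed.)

The receptive field on the input at this output position is [3 7 0 / 6 3 9 / 5 7 7]. Elementwise product with the kernel and sum: 3·-1 + 7·2 + 0·-1 + 3·2 + 9·1 + 5·2.

36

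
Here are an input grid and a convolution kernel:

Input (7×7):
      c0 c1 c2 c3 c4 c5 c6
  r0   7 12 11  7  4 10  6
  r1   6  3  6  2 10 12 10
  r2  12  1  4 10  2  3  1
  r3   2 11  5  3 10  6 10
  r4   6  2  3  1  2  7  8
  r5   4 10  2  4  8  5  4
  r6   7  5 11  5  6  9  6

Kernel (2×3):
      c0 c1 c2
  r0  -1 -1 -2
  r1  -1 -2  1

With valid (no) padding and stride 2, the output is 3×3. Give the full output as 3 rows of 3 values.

-47 -26 -50
-40 -19 -19
-36 -10 -39

Output[0,0]: The receptive field on the input at this output position is [7 12 11 / 6 3 6]. Elementwise product with the kernel and sum: 7·-1 + 12·-1 + 11·-2 + 6·-1 + 3·-2 + 6·1.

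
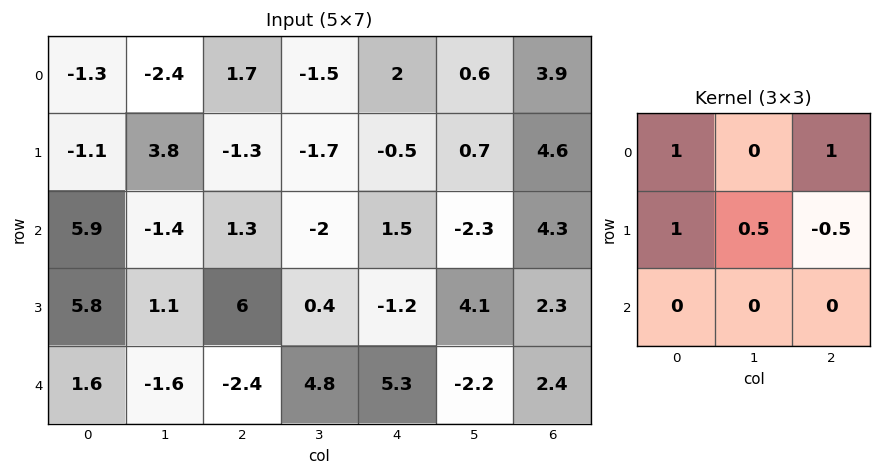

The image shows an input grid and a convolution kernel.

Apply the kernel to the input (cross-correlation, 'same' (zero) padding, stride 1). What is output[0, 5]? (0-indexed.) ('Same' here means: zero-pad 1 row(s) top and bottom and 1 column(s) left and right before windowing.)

The receptive field on the zero-padded input at this output position is [0 0 0 / 2 0.6 3.9 / -0.5 0.7 4.6]. Elementwise product with the kernel and sum: 0·1 + 0·1 + 2·1 + 0.6·0.5 + 3.9·-0.5.

0.35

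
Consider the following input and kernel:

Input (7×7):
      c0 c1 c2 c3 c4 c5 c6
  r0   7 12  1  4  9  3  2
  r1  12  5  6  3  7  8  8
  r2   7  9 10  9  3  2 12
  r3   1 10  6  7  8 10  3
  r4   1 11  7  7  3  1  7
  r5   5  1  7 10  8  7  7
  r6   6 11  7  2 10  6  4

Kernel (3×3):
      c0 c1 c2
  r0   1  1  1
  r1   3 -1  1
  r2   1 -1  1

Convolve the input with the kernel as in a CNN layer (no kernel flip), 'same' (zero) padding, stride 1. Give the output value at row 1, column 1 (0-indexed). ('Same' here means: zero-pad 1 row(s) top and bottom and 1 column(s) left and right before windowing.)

The receptive field on the zero-padded input at this output position is [7 12 1 / 12 5 6 / 7 9 10]. Elementwise product with the kernel and sum: 7·1 + 12·1 + 1·1 + 12·3 + 5·-1 + 6·1 + 7·1 + 9·-1 + 10·1.

65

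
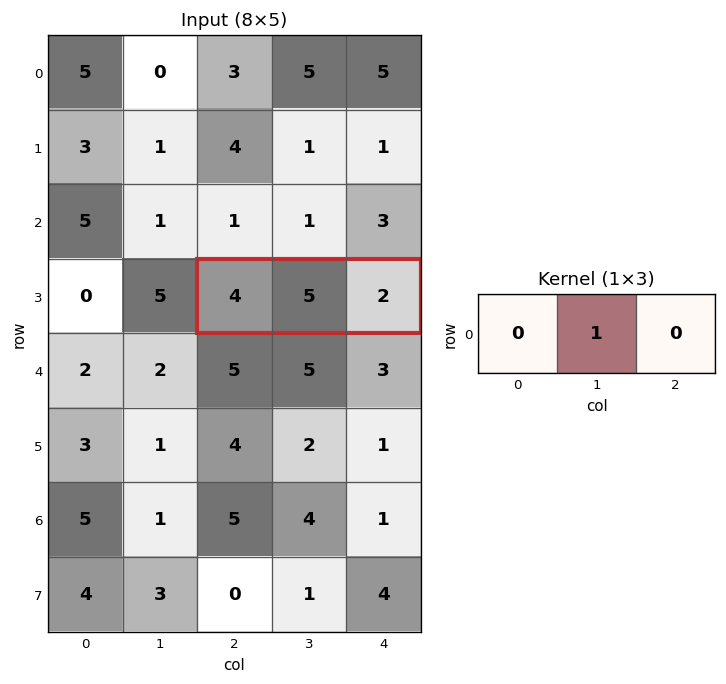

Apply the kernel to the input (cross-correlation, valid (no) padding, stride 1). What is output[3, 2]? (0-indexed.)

5

The receptive field on the input at this output position is [4 5 2]. Elementwise product with the kernel and sum: 5·1.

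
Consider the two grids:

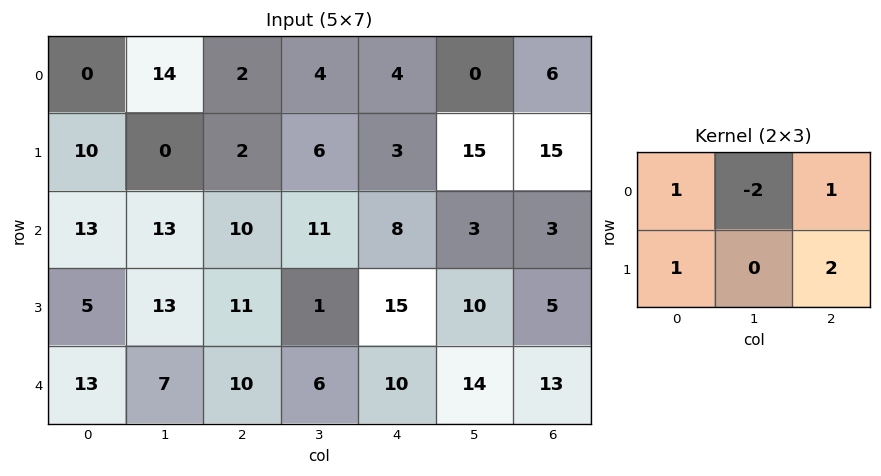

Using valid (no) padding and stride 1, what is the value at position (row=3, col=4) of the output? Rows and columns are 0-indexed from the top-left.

The receptive field on the input at this output position is [15 10 5 / 10 14 13]. Elementwise product with the kernel and sum: 15·1 + 10·-2 + 5·1 + 10·1 + 13·2.

36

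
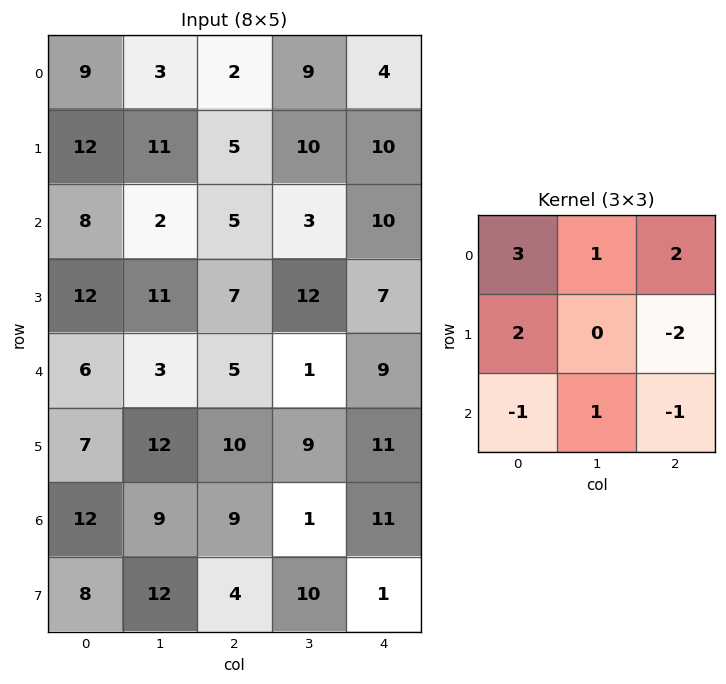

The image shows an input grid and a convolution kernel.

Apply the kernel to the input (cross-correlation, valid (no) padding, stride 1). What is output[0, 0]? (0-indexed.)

37

The receptive field on the input at this output position is [9 3 2 / 12 11 5 / 8 2 5]. Elementwise product with the kernel and sum: 9·3 + 3·1 + 2·2 + 12·2 + 5·-2 + 8·-1 + 2·1 + 5·-1.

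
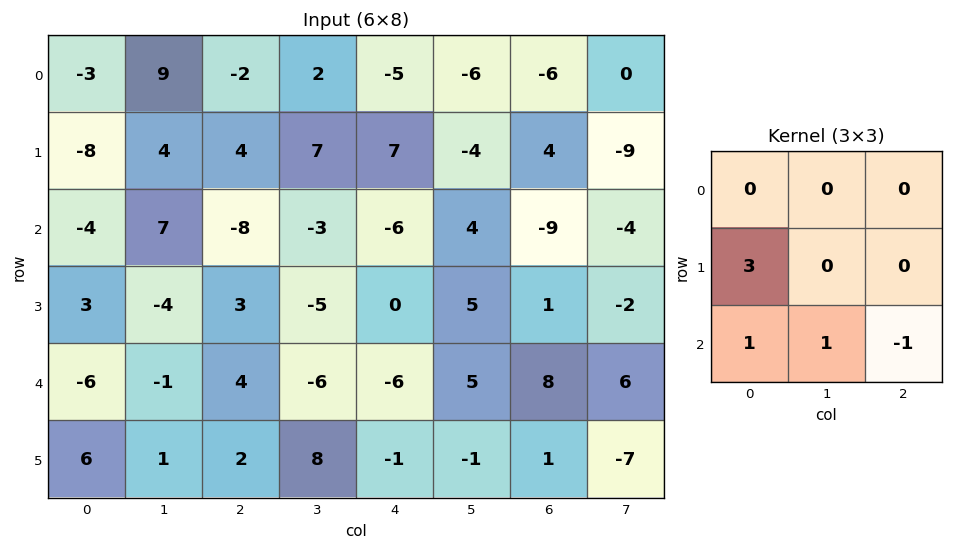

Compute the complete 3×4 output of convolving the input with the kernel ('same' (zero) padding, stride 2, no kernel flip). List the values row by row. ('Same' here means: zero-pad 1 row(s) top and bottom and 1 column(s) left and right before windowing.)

-12 28 24 -9
7 25 -19 20
5 -8 -10 22

Output[0,0]: The receptive field on the zero-padded input at this output position is [0 0 0 / 0 -3 9 / 0 -8 4]. Elementwise product with the kernel and sum: 0·3 + 0·1 + -8·1 + 4·-1.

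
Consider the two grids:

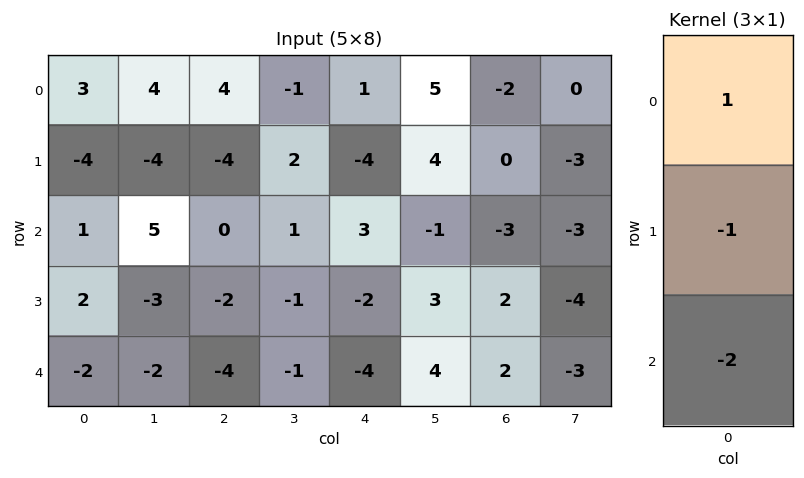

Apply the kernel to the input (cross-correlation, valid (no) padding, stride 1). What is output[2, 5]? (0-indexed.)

The receptive field on the input at this output position is [-1 / 3 / 4]. Elementwise product with the kernel and sum: -1·1 + 3·-1 + 4·-2.

-12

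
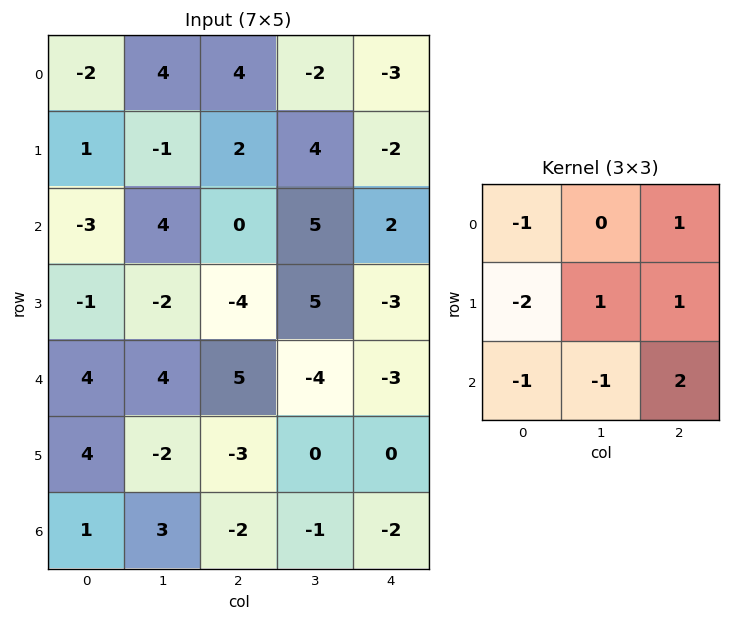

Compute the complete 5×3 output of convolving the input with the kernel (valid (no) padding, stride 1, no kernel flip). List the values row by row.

Output[0,0]: The receptive field on the input at this output position is [-2 4 4 / 1 -1 2 / -3 4 0]. Elementwise product with the kernel and sum: -2·-1 + 4·1 + 1·-2 + -1·1 + 2·1 + -3·-1 + 4·-1 + 0·2.

4 8 -10
6 18 -4
1 -11 5
-10 5 -13
-20 -10 -3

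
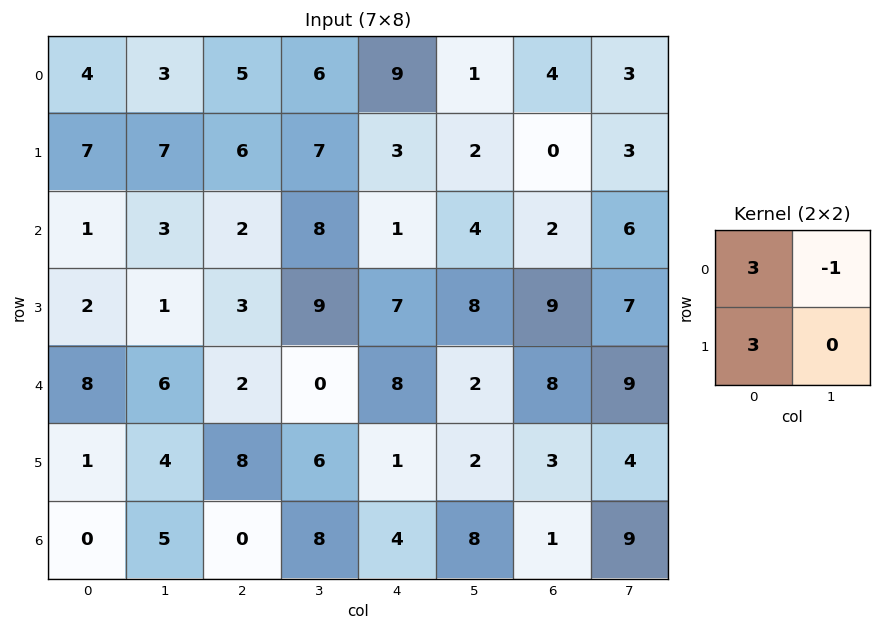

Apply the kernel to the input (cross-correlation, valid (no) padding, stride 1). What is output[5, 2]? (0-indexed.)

18

The receptive field on the input at this output position is [8 6 / 0 8]. Elementwise product with the kernel and sum: 8·3 + 6·-1 + 0·3.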